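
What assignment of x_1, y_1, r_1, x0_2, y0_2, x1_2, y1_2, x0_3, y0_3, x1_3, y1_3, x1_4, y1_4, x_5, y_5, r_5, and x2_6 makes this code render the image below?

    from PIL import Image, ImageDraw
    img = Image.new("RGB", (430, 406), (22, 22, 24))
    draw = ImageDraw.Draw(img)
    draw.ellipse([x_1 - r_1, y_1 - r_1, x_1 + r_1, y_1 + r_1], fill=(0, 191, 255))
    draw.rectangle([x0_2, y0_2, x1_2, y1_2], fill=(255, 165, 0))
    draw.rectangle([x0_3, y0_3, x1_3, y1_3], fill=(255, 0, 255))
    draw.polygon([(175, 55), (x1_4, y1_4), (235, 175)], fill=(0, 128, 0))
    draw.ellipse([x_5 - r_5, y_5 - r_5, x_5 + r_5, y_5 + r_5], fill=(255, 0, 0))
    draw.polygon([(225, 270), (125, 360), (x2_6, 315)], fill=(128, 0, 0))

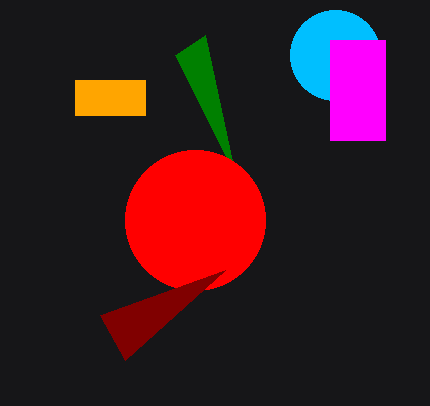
x_1 = 335
y_1 = 55
r_1 = 45
x0_2 = 75
y0_2 = 80
x1_2 = 145
y1_2 = 115
x0_3 = 330
y0_3 = 40
x1_3 = 385
y1_3 = 140
x1_4 = 205
y1_4 = 35
x_5 = 195
y_5 = 220
r_5 = 70
x2_6 = 100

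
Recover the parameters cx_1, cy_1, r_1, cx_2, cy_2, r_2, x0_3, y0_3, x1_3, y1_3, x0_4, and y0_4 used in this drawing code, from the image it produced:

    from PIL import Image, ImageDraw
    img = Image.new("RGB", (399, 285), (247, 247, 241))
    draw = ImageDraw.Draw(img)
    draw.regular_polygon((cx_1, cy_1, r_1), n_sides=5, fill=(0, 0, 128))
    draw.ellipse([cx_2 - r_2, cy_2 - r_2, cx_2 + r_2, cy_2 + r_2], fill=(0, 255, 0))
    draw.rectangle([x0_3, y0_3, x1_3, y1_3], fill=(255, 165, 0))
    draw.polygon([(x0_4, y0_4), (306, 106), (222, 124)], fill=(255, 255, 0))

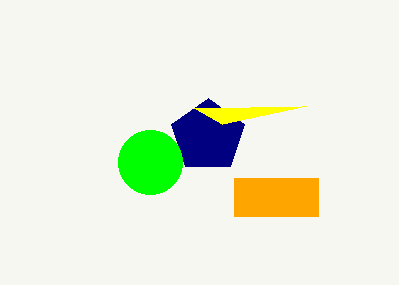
cx_1 = 208; cy_1 = 136; r_1 = 38; cx_2 = 150; cy_2 = 162; r_2 = 32; x0_3 = 234; y0_3 = 178; x1_3 = 318; y1_3 = 216; x0_4 = 194; y0_4 = 108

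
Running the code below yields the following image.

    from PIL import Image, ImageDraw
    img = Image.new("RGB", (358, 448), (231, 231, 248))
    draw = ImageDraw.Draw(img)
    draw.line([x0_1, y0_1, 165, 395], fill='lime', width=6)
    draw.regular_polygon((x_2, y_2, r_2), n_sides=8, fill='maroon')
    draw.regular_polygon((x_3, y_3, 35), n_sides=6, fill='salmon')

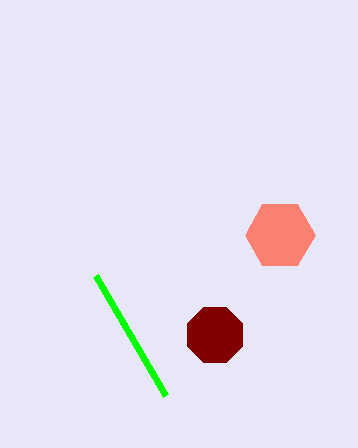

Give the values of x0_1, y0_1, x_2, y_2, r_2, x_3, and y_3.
x0_1 = 95
y0_1 = 275
x_2 = 215
y_2 = 335
r_2 = 30
x_3 = 280
y_3 = 235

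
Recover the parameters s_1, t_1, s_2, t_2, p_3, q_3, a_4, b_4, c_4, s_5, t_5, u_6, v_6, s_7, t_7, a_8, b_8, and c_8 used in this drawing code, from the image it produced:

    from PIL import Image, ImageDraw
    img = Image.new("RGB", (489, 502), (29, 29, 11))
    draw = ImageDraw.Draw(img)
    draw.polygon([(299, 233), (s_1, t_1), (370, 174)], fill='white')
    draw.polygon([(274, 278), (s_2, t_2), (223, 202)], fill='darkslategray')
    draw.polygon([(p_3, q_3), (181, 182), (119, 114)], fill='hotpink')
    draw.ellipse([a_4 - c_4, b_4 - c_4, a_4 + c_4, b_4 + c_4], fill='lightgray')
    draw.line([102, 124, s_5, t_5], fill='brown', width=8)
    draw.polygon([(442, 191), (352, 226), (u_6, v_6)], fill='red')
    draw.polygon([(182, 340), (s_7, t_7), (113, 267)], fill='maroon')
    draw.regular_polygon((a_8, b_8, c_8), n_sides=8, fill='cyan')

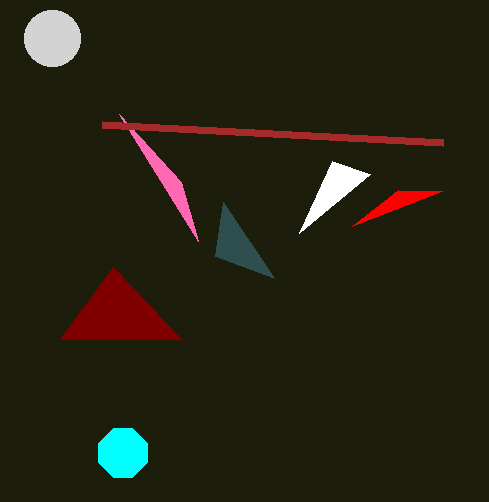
s_1 = 332, t_1 = 161, s_2 = 215, t_2 = 256, p_3 = 198, q_3 = 241, a_4 = 52, b_4 = 38, c_4 = 28, s_5 = 443, t_5 = 142, u_6 = 398, v_6 = 190, s_7 = 60, t_7 = 339, a_8 = 123, b_8 = 453, c_8 = 26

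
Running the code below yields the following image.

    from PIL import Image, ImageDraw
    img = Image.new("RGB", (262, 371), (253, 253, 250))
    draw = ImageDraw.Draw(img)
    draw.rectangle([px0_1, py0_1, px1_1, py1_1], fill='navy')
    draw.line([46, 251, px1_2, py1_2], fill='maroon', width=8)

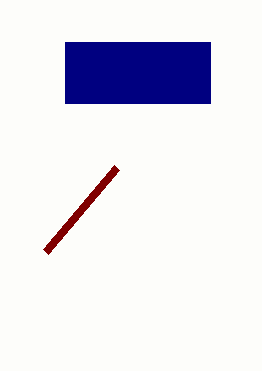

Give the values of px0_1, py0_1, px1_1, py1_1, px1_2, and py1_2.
px0_1 = 65, py0_1 = 42, px1_1 = 210, py1_1 = 103, px1_2 = 117, py1_2 = 167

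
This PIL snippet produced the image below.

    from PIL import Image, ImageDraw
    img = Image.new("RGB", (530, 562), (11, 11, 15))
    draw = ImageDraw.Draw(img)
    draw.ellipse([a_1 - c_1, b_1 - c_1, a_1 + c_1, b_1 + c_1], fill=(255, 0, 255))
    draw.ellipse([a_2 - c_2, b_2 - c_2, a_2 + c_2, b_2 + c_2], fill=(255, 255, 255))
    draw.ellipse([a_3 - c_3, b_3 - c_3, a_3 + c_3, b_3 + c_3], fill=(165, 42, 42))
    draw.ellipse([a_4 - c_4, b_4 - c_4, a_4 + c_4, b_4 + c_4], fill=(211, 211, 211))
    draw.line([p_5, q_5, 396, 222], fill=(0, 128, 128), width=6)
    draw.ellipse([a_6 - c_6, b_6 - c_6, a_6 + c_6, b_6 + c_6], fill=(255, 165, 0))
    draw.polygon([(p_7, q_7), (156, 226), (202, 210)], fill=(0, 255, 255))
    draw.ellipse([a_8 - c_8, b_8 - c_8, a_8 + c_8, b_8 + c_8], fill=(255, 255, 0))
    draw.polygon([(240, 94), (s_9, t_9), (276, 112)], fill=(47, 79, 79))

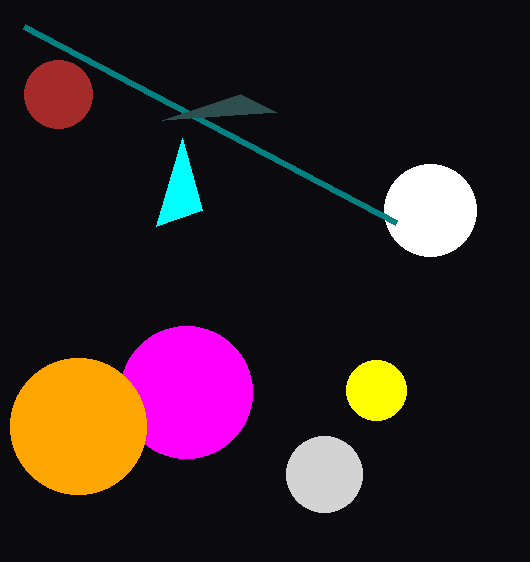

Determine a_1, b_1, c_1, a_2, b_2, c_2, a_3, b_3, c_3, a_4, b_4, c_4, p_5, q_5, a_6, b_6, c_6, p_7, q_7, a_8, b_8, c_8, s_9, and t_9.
a_1 = 186; b_1 = 392; c_1 = 66; a_2 = 430; b_2 = 210; c_2 = 46; a_3 = 58; b_3 = 94; c_3 = 34; a_4 = 324; b_4 = 474; c_4 = 38; p_5 = 24; q_5 = 26; a_6 = 78; b_6 = 426; c_6 = 68; p_7 = 182; q_7 = 138; a_8 = 376; b_8 = 390; c_8 = 30; s_9 = 162; t_9 = 120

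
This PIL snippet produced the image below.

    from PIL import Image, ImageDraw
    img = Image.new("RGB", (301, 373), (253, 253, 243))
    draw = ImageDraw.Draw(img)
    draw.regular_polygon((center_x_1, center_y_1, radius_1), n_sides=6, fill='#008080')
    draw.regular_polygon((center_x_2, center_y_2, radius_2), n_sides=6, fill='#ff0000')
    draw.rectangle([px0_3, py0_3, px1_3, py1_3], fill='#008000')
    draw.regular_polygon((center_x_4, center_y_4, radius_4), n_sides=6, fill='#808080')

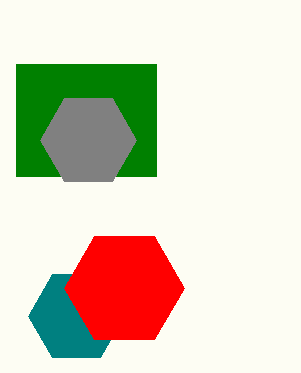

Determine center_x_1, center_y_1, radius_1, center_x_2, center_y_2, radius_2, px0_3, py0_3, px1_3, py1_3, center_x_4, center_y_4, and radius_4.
center_x_1 = 76
center_y_1 = 316
radius_1 = 48
center_x_2 = 124
center_y_2 = 288
radius_2 = 60
px0_3 = 16
py0_3 = 64
px1_3 = 156
py1_3 = 176
center_x_4 = 88
center_y_4 = 140
radius_4 = 48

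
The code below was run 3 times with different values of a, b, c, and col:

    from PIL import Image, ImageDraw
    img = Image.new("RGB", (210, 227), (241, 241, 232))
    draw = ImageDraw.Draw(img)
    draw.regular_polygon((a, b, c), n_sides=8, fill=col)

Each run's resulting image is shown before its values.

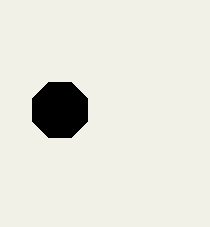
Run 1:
a = 60, b = 110, c = 30, col = 'black'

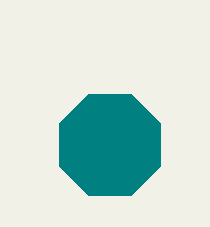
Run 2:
a = 110, b = 145, c = 55, col = 'teal'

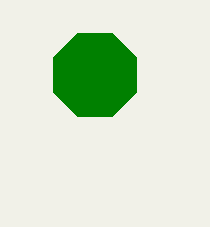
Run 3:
a = 95, b = 75, c = 45, col = 'green'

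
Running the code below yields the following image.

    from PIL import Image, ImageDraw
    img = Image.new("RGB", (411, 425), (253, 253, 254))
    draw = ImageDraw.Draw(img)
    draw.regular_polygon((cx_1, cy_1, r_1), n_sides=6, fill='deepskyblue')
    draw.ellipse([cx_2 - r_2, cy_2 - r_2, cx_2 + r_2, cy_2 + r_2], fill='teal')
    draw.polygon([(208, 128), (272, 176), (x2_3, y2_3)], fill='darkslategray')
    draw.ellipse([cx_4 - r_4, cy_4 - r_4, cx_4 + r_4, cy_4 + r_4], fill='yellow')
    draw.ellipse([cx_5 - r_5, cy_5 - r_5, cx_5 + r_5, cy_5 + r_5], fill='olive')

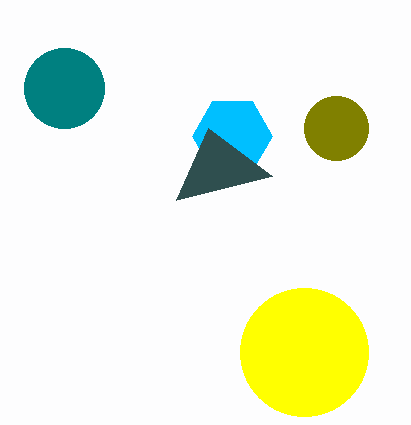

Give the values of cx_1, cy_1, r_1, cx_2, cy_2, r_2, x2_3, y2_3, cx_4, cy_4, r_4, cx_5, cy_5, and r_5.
cx_1 = 232, cy_1 = 136, r_1 = 40, cx_2 = 64, cy_2 = 88, r_2 = 40, x2_3 = 176, y2_3 = 200, cx_4 = 304, cy_4 = 352, r_4 = 64, cx_5 = 336, cy_5 = 128, r_5 = 32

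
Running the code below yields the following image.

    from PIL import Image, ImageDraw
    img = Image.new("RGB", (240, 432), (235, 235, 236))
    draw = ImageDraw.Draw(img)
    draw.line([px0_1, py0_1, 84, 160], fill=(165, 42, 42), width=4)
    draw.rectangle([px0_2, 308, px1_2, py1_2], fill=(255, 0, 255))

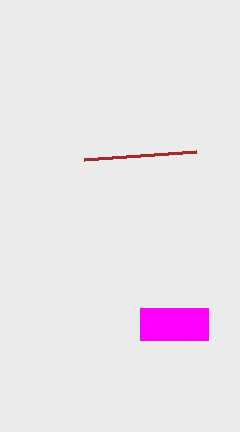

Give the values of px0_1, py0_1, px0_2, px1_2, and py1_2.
px0_1 = 196; py0_1 = 152; px0_2 = 140; px1_2 = 208; py1_2 = 340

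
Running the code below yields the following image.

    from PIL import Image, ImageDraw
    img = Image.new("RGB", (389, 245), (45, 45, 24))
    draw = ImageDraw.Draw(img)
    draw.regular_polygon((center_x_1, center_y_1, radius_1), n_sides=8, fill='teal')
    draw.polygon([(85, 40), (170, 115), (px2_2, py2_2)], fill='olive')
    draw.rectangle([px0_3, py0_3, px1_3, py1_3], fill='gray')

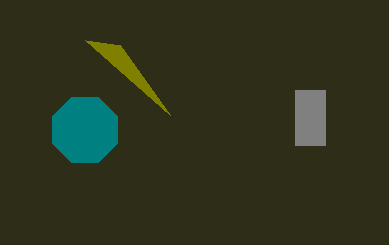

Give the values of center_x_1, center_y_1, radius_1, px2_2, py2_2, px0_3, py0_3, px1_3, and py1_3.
center_x_1 = 85
center_y_1 = 130
radius_1 = 35
px2_2 = 120
py2_2 = 45
px0_3 = 295
py0_3 = 90
px1_3 = 325
py1_3 = 145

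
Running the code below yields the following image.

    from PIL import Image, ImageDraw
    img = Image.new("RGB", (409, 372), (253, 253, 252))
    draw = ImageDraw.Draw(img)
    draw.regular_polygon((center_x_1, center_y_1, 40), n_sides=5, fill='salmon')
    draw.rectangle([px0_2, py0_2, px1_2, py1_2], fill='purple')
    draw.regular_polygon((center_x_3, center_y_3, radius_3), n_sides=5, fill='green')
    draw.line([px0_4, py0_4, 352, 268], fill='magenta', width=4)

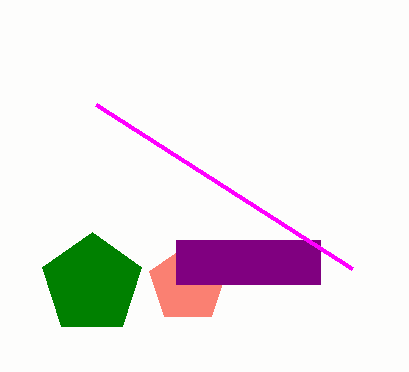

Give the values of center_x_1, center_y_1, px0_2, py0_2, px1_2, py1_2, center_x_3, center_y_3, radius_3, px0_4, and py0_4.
center_x_1 = 188
center_y_1 = 284
px0_2 = 176
py0_2 = 240
px1_2 = 320
py1_2 = 284
center_x_3 = 92
center_y_3 = 284
radius_3 = 52
px0_4 = 96
py0_4 = 104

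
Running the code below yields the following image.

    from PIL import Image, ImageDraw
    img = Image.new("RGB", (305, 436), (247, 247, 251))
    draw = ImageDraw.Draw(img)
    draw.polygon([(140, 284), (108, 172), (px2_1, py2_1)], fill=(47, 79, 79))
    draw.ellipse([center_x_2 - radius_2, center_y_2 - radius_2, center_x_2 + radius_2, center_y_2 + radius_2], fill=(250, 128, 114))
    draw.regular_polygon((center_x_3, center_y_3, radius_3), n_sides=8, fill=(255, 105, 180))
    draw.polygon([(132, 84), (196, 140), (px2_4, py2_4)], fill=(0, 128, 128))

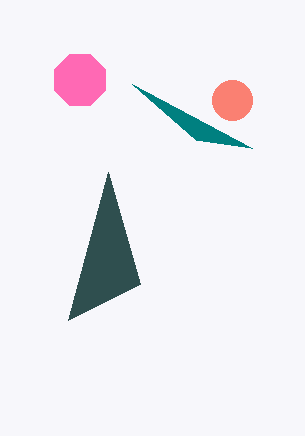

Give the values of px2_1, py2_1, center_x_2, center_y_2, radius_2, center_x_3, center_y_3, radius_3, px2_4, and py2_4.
px2_1 = 68
py2_1 = 320
center_x_2 = 232
center_y_2 = 100
radius_2 = 20
center_x_3 = 80
center_y_3 = 80
radius_3 = 28
px2_4 = 252
py2_4 = 148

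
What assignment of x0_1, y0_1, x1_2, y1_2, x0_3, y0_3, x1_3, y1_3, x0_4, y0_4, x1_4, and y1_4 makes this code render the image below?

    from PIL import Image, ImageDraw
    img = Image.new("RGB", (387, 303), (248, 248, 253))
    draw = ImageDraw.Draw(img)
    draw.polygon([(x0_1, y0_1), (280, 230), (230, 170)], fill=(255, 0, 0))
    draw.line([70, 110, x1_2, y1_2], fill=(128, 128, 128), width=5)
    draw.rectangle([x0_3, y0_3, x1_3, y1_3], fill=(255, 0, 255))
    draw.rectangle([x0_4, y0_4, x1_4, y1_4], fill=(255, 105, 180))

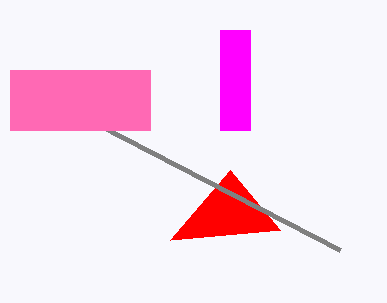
x0_1 = 170
y0_1 = 240
x1_2 = 340
y1_2 = 250
x0_3 = 220
y0_3 = 30
x1_3 = 250
y1_3 = 130
x0_4 = 10
y0_4 = 70
x1_4 = 150
y1_4 = 130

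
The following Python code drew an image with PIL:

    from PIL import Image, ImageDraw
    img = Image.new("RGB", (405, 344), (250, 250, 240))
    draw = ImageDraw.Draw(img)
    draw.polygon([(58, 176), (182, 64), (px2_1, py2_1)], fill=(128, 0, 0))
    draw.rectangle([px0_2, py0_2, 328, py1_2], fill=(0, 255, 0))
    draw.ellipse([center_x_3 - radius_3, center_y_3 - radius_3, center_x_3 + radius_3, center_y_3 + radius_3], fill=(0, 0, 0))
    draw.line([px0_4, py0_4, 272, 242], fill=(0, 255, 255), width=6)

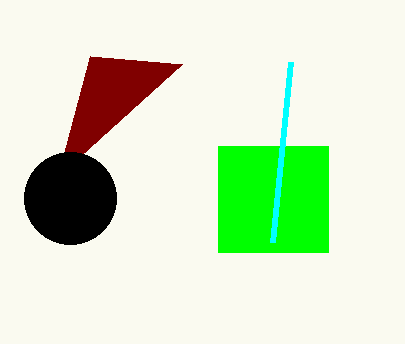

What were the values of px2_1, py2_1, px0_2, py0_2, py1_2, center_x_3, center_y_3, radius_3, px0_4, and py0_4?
px2_1 = 90, py2_1 = 56, px0_2 = 218, py0_2 = 146, py1_2 = 252, center_x_3 = 70, center_y_3 = 198, radius_3 = 46, px0_4 = 290, py0_4 = 62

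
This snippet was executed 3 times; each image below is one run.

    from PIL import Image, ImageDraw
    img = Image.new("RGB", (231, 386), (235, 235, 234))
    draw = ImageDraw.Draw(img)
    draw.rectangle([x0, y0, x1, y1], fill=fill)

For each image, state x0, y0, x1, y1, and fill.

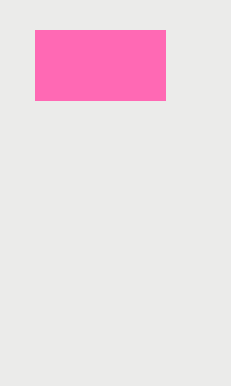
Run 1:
x0 = 35
y0 = 30
x1 = 165
y1 = 100
fill = 'hotpink'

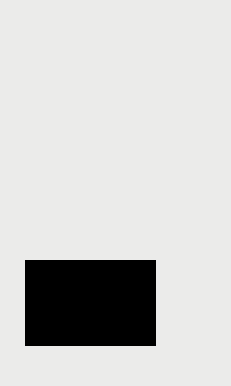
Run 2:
x0 = 25; y0 = 260; x1 = 155; y1 = 345; fill = 'black'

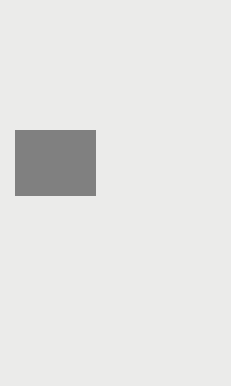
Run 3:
x0 = 15, y0 = 130, x1 = 95, y1 = 195, fill = 'gray'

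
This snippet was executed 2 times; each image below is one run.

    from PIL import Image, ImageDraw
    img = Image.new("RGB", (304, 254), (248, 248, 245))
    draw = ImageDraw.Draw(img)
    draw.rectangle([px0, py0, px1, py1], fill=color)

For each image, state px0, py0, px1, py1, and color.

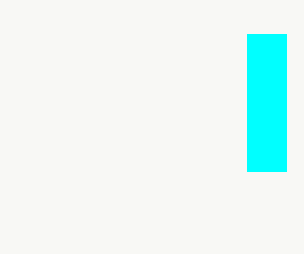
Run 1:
px0 = 247
py0 = 34
px1 = 286
py1 = 171
color = 'cyan'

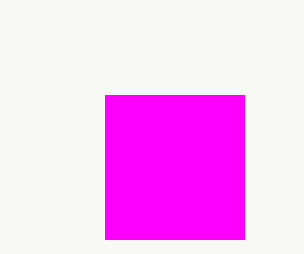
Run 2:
px0 = 105; py0 = 95; px1 = 244; py1 = 239; color = 'magenta'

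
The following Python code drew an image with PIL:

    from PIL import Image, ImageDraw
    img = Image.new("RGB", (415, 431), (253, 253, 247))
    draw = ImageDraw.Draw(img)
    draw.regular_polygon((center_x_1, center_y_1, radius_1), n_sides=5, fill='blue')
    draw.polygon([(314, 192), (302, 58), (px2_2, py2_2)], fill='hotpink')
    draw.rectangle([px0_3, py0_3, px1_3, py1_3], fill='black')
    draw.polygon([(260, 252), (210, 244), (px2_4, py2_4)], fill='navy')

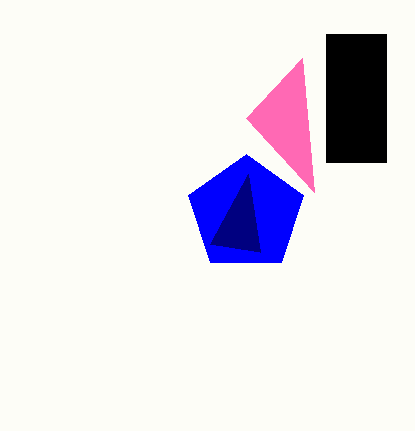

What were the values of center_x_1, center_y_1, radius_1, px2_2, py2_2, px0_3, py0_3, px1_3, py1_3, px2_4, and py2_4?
center_x_1 = 246; center_y_1 = 214; radius_1 = 60; px2_2 = 246; py2_2 = 118; px0_3 = 326; py0_3 = 34; px1_3 = 386; py1_3 = 162; px2_4 = 248; py2_4 = 174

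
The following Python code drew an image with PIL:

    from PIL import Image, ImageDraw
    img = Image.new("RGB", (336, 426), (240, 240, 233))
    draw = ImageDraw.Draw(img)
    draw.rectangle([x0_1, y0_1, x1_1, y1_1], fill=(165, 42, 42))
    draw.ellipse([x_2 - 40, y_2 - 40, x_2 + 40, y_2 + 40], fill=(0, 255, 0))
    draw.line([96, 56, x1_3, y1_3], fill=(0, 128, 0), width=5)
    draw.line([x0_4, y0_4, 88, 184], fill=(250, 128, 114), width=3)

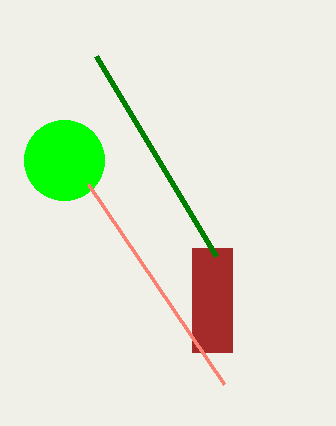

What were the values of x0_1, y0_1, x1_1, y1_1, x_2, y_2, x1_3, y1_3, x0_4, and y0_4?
x0_1 = 192; y0_1 = 248; x1_1 = 232; y1_1 = 352; x_2 = 64; y_2 = 160; x1_3 = 216; y1_3 = 256; x0_4 = 224; y0_4 = 384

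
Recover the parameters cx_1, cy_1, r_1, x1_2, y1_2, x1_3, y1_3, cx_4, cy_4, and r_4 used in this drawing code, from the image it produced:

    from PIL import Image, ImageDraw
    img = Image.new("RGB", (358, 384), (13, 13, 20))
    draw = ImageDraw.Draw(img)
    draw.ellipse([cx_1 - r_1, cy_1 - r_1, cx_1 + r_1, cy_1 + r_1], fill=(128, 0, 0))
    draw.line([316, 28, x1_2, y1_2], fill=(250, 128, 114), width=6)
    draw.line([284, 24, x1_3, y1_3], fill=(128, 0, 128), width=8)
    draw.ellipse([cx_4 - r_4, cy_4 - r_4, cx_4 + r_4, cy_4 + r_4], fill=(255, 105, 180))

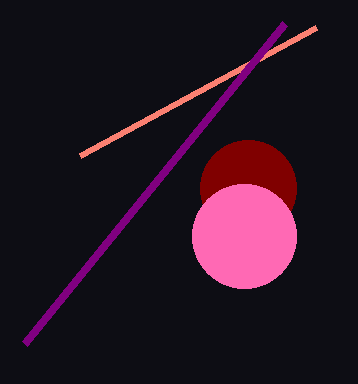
cx_1 = 248
cy_1 = 188
r_1 = 48
x1_2 = 80
y1_2 = 156
x1_3 = 24
y1_3 = 344
cx_4 = 244
cy_4 = 236
r_4 = 52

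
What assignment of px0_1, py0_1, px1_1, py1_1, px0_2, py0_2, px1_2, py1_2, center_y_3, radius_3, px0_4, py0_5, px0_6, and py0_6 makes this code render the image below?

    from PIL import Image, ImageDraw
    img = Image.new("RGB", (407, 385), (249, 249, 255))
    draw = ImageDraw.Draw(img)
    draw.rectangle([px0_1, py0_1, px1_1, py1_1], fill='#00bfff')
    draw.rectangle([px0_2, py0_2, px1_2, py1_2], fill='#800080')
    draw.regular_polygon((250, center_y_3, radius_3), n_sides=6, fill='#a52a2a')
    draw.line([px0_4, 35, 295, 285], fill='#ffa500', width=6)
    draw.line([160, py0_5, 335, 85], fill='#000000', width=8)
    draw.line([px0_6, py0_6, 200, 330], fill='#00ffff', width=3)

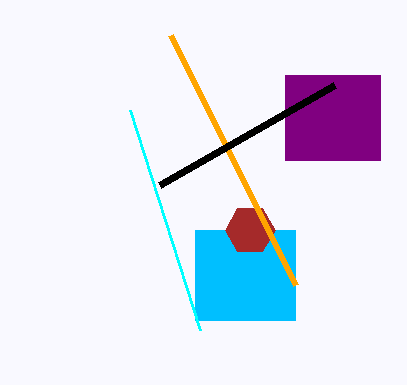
px0_1 = 195
py0_1 = 230
px1_1 = 295
py1_1 = 320
px0_2 = 285
py0_2 = 75
px1_2 = 380
py1_2 = 160
center_y_3 = 230
radius_3 = 25
px0_4 = 170
py0_5 = 185
px0_6 = 130
py0_6 = 110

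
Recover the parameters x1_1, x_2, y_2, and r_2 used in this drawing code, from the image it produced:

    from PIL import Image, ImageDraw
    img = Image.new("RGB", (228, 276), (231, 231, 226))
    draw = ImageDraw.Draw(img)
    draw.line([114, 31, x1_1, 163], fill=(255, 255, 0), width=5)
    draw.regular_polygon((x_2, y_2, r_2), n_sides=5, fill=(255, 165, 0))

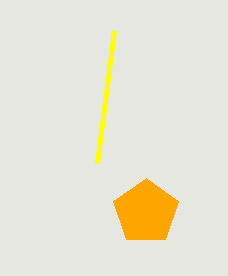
x1_1 = 97, x_2 = 146, y_2 = 212, r_2 = 34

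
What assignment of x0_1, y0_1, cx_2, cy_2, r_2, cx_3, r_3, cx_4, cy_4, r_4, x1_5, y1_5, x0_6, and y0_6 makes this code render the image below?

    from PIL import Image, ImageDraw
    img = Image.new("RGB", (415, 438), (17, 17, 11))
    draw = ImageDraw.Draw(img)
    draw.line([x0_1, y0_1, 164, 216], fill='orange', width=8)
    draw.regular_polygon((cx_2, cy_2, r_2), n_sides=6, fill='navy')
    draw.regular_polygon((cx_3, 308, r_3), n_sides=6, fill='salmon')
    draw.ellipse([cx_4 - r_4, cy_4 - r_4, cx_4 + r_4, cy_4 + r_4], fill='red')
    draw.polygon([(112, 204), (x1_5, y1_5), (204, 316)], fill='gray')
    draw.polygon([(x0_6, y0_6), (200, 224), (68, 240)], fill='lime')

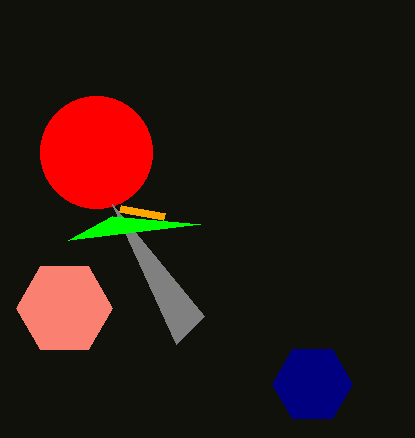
x0_1 = 120, y0_1 = 208, cx_2 = 312, cy_2 = 384, r_2 = 40, cx_3 = 64, r_3 = 48, cx_4 = 96, cy_4 = 152, r_4 = 56, x1_5 = 176, y1_5 = 344, x0_6 = 112, y0_6 = 216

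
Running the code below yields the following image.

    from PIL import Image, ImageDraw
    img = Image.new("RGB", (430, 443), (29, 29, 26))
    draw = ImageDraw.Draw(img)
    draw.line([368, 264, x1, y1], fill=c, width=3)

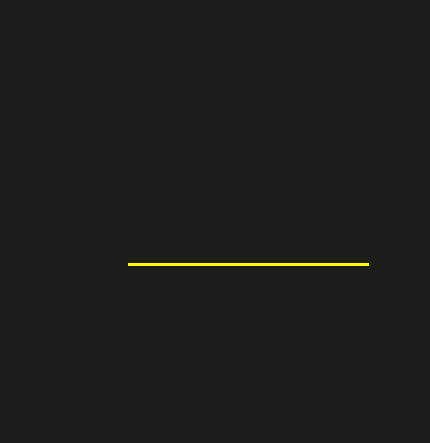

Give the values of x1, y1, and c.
x1 = 128, y1 = 264, c = 'yellow'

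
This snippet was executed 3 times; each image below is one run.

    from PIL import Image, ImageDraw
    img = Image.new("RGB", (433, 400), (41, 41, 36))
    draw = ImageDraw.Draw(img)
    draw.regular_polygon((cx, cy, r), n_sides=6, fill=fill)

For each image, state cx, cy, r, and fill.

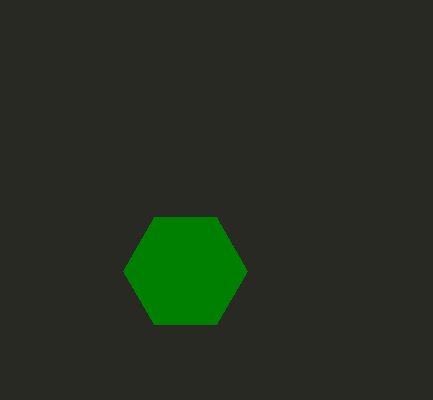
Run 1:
cx = 185; cy = 271; r = 62; fill = 'green'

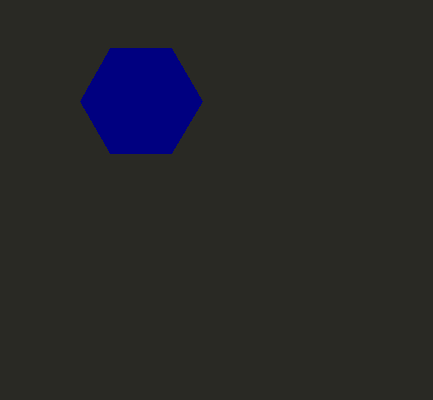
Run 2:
cx = 141, cy = 101, r = 61, fill = 'navy'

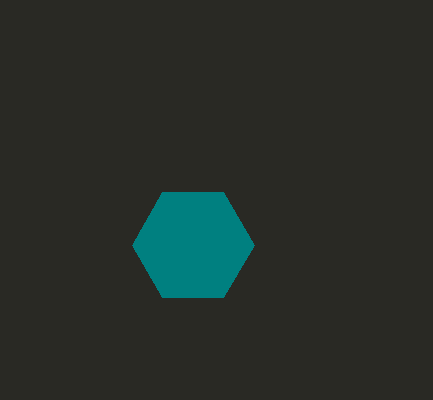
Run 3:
cx = 193; cy = 245; r = 61; fill = 'teal'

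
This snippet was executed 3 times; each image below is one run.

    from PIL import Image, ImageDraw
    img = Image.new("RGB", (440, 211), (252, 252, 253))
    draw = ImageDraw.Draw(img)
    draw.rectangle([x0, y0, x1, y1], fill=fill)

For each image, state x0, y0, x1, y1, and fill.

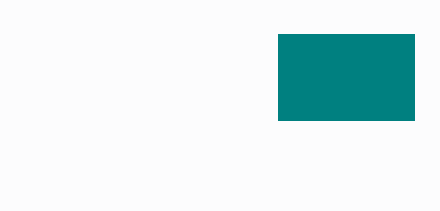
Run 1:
x0 = 278, y0 = 34, x1 = 414, y1 = 120, fill = 'teal'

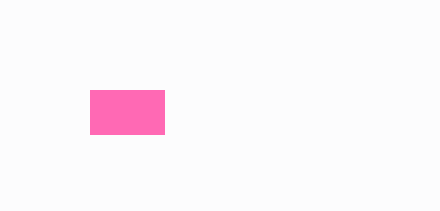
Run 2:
x0 = 90, y0 = 90, x1 = 164, y1 = 134, fill = 'hotpink'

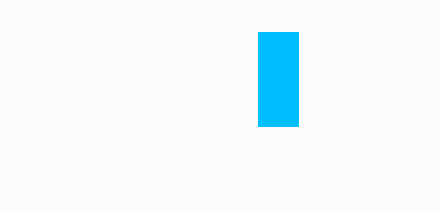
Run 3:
x0 = 258
y0 = 32
x1 = 298
y1 = 126
fill = 'deepskyblue'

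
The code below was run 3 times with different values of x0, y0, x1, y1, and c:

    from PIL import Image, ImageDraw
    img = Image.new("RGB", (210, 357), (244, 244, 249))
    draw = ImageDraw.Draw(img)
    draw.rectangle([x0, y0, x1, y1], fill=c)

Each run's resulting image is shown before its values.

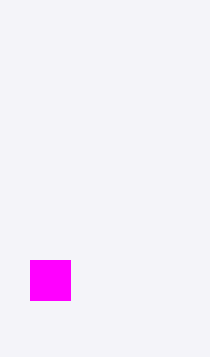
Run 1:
x0 = 30
y0 = 260
x1 = 70
y1 = 300
c = 'magenta'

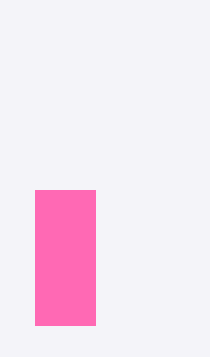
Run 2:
x0 = 35
y0 = 190
x1 = 95
y1 = 325
c = 'hotpink'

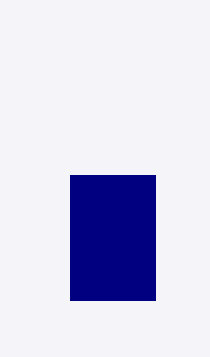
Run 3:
x0 = 70; y0 = 175; x1 = 155; y1 = 300; c = 'navy'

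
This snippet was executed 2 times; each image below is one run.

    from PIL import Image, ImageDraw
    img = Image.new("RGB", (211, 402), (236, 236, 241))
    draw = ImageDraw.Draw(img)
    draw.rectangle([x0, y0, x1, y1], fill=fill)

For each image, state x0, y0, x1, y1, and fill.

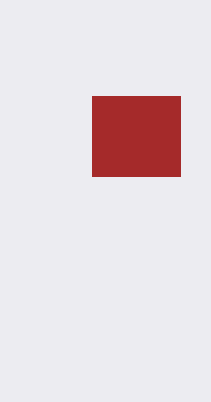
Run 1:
x0 = 92; y0 = 96; x1 = 180; y1 = 176; fill = 'brown'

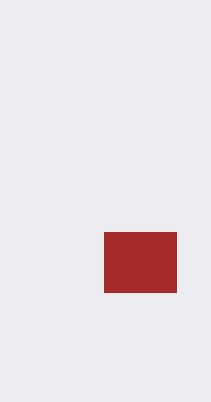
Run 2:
x0 = 104; y0 = 232; x1 = 176; y1 = 292; fill = 'brown'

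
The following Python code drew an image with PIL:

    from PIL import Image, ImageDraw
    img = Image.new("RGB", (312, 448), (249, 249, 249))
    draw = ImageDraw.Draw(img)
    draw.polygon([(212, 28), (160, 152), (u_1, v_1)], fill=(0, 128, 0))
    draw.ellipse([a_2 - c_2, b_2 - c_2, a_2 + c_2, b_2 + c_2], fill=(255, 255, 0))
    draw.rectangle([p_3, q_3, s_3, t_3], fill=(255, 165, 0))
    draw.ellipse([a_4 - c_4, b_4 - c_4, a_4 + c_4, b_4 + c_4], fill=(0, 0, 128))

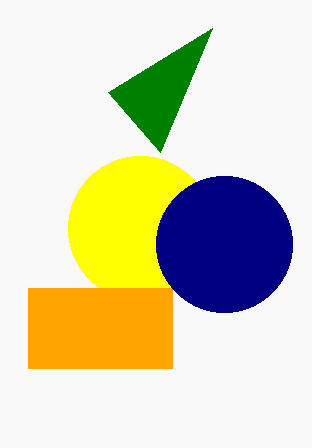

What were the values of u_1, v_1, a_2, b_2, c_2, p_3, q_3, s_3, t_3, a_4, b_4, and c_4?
u_1 = 108
v_1 = 92
a_2 = 140
b_2 = 228
c_2 = 72
p_3 = 28
q_3 = 288
s_3 = 172
t_3 = 368
a_4 = 224
b_4 = 244
c_4 = 68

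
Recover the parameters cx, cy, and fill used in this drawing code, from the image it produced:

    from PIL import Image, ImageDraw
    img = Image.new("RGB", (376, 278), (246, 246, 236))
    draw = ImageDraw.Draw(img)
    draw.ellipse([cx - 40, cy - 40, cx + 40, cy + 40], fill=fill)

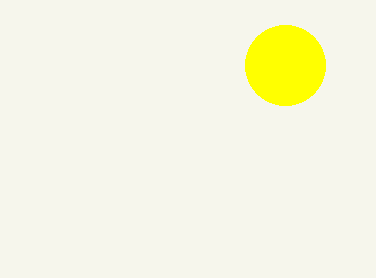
cx = 285, cy = 65, fill = 'yellow'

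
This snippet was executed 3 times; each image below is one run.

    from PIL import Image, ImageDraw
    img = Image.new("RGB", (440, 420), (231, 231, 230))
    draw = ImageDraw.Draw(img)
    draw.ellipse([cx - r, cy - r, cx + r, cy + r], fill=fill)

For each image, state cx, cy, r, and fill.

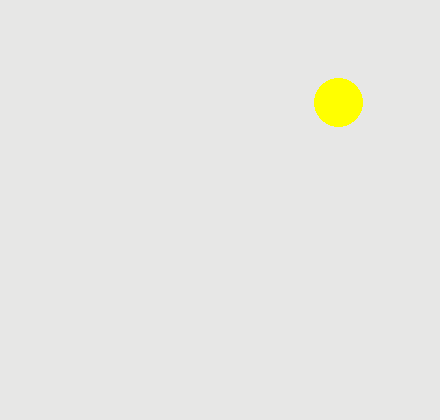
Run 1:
cx = 338, cy = 102, r = 24, fill = 'yellow'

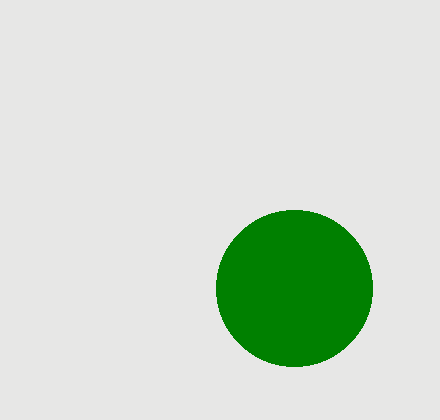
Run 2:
cx = 294; cy = 288; r = 78; fill = 'green'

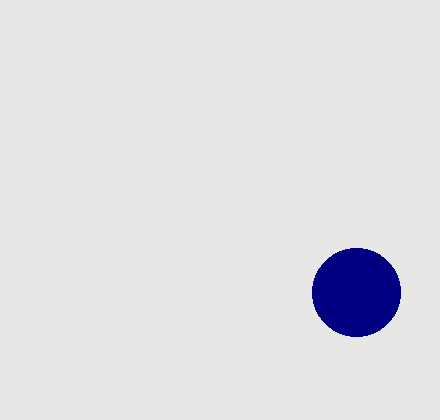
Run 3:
cx = 356, cy = 292, r = 44, fill = 'navy'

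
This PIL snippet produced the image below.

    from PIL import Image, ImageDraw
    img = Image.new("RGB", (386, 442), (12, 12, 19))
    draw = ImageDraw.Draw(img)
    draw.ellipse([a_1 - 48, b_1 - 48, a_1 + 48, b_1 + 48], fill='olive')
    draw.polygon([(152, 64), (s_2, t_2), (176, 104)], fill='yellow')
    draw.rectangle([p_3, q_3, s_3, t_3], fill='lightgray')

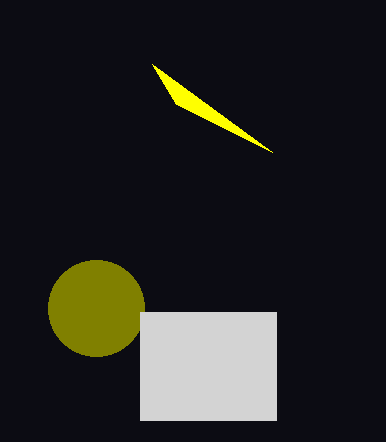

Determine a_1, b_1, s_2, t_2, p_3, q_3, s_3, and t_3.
a_1 = 96, b_1 = 308, s_2 = 272, t_2 = 152, p_3 = 140, q_3 = 312, s_3 = 276, t_3 = 420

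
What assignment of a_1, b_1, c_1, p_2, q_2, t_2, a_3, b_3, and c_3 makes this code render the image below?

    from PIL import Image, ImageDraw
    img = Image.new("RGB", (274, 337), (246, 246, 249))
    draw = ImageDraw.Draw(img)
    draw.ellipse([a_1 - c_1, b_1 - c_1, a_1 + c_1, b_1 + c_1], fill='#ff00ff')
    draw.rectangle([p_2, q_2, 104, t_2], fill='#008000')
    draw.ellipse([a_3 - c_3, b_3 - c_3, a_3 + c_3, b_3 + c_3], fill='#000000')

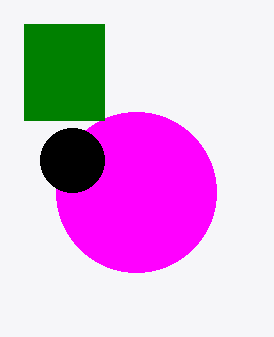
a_1 = 136; b_1 = 192; c_1 = 80; p_2 = 24; q_2 = 24; t_2 = 120; a_3 = 72; b_3 = 160; c_3 = 32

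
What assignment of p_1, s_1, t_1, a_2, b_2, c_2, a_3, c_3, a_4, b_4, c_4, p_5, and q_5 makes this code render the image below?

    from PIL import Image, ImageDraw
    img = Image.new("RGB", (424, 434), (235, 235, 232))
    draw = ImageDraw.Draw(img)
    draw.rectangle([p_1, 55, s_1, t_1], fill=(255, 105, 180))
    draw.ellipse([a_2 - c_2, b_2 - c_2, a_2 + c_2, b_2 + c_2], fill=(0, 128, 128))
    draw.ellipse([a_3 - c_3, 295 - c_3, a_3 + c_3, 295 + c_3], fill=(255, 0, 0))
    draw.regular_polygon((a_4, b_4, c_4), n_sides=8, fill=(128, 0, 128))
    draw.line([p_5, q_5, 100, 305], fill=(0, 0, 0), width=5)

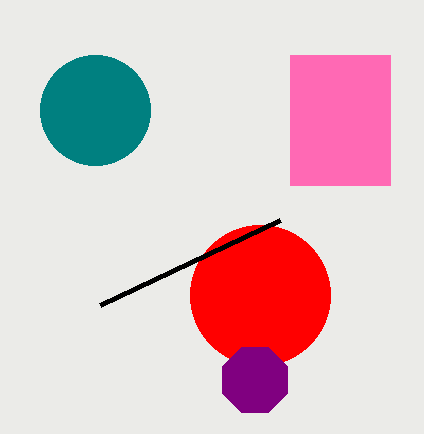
p_1 = 290
s_1 = 390
t_1 = 185
a_2 = 95
b_2 = 110
c_2 = 55
a_3 = 260
c_3 = 70
a_4 = 255
b_4 = 380
c_4 = 35
p_5 = 280
q_5 = 220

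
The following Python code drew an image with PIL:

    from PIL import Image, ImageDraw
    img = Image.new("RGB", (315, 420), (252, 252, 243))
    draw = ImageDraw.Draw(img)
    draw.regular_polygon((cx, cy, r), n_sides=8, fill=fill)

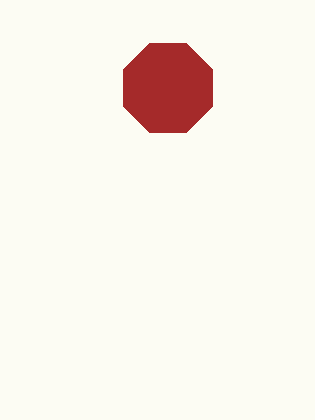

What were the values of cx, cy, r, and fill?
cx = 168; cy = 88; r = 48; fill = 'brown'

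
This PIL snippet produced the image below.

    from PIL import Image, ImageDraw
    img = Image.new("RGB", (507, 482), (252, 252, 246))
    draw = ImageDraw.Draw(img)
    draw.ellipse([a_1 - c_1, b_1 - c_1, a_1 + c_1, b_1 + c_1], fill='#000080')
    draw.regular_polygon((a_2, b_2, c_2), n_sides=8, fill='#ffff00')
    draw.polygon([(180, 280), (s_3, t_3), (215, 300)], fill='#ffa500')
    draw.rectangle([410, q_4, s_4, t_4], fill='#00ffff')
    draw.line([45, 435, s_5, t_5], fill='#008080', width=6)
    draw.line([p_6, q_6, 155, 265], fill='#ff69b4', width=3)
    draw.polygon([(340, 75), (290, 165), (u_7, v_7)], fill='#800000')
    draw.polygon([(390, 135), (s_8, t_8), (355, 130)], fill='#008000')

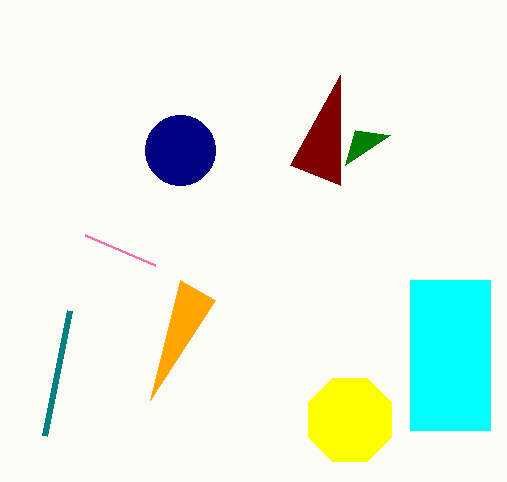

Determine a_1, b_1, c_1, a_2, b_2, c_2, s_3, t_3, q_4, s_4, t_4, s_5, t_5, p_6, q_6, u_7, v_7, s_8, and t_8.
a_1 = 180
b_1 = 150
c_1 = 35
a_2 = 350
b_2 = 420
c_2 = 45
s_3 = 150
t_3 = 400
q_4 = 280
s_4 = 490
t_4 = 430
s_5 = 70
t_5 = 310
p_6 = 85
q_6 = 235
u_7 = 340
v_7 = 185
s_8 = 345
t_8 = 165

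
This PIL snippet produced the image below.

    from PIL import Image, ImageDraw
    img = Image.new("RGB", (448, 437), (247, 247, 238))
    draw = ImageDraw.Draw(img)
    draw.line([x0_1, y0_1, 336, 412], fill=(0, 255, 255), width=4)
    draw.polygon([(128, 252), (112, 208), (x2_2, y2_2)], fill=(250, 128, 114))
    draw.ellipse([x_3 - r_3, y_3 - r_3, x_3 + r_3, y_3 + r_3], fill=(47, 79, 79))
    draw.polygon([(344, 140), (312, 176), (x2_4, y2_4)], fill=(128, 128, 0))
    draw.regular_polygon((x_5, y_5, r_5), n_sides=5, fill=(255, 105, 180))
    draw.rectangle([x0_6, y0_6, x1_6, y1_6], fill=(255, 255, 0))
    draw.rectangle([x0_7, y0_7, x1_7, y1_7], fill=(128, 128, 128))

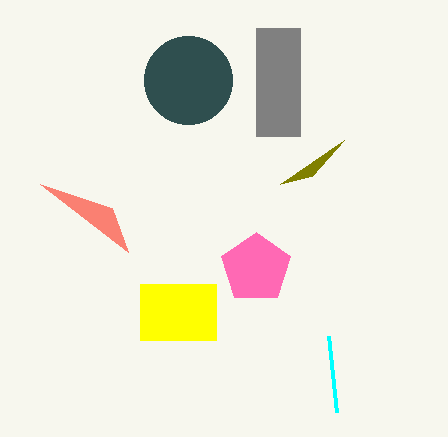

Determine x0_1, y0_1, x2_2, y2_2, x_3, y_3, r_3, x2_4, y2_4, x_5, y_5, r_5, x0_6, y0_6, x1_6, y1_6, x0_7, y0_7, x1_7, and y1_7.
x0_1 = 328
y0_1 = 336
x2_2 = 40
y2_2 = 184
x_3 = 188
y_3 = 80
r_3 = 44
x2_4 = 280
y2_4 = 184
x_5 = 256
y_5 = 268
r_5 = 36
x0_6 = 140
y0_6 = 284
x1_6 = 216
y1_6 = 340
x0_7 = 256
y0_7 = 28
x1_7 = 300
y1_7 = 136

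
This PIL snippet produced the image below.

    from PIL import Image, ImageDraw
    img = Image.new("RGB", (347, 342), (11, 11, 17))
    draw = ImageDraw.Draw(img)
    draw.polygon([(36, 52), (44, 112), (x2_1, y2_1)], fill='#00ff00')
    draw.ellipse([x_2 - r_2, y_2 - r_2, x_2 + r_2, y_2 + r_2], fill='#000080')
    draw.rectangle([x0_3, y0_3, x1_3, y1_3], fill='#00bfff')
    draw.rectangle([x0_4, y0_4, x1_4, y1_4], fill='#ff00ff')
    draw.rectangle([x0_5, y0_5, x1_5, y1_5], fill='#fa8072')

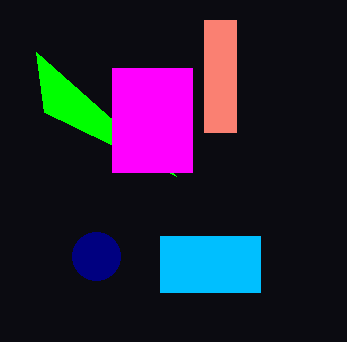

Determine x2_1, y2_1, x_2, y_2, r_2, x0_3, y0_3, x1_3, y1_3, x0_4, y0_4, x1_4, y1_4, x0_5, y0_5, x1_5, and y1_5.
x2_1 = 176, y2_1 = 176, x_2 = 96, y_2 = 256, r_2 = 24, x0_3 = 160, y0_3 = 236, x1_3 = 260, y1_3 = 292, x0_4 = 112, y0_4 = 68, x1_4 = 192, y1_4 = 172, x0_5 = 204, y0_5 = 20, x1_5 = 236, y1_5 = 132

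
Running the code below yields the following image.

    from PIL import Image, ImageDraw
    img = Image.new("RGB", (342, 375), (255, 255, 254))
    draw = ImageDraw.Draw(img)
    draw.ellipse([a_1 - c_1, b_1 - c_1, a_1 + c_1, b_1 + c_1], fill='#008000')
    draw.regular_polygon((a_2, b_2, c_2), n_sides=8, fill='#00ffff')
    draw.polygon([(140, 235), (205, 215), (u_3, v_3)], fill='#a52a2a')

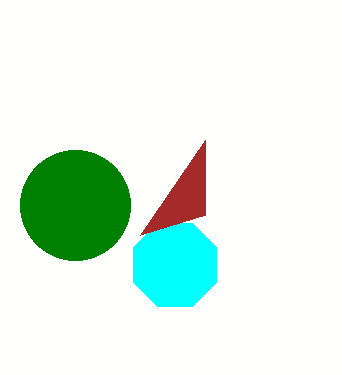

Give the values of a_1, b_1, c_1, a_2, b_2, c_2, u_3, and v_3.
a_1 = 75; b_1 = 205; c_1 = 55; a_2 = 175; b_2 = 265; c_2 = 45; u_3 = 205; v_3 = 140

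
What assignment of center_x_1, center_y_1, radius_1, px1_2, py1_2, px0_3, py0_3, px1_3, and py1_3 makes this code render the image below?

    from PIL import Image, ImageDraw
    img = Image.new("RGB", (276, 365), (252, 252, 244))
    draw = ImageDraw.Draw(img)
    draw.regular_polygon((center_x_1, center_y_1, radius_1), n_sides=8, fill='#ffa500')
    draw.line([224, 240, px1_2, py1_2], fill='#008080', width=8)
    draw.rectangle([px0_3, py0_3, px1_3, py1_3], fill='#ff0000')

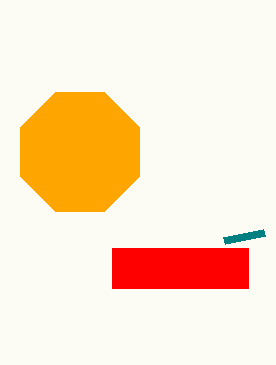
center_x_1 = 80
center_y_1 = 152
radius_1 = 64
px1_2 = 264
py1_2 = 232
px0_3 = 112
py0_3 = 248
px1_3 = 248
py1_3 = 288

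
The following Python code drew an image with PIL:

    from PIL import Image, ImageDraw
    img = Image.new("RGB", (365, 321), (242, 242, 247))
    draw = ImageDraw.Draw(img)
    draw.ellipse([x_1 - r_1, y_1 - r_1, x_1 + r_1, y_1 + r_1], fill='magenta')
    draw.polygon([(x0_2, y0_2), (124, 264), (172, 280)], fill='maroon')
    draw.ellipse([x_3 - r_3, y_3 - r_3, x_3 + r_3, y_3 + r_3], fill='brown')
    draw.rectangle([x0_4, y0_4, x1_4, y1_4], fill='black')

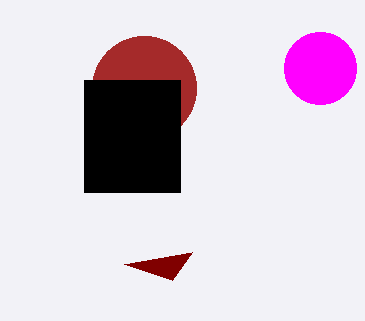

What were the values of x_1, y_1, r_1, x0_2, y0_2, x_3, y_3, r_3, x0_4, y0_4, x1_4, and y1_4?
x_1 = 320
y_1 = 68
r_1 = 36
x0_2 = 192
y0_2 = 252
x_3 = 144
y_3 = 88
r_3 = 52
x0_4 = 84
y0_4 = 80
x1_4 = 180
y1_4 = 192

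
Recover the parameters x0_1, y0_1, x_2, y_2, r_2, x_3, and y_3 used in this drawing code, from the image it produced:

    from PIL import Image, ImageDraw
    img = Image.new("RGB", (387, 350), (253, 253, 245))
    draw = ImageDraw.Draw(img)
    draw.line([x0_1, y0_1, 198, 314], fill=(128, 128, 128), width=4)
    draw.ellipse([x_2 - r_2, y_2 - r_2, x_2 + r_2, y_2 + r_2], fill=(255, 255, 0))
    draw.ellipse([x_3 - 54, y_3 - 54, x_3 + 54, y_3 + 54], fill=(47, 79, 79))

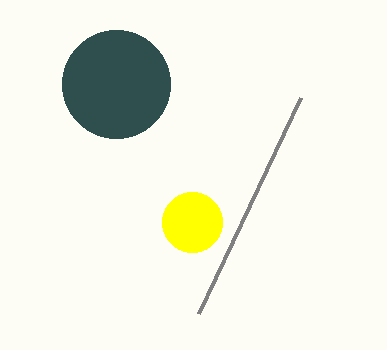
x0_1 = 300, y0_1 = 98, x_2 = 192, y_2 = 222, r_2 = 30, x_3 = 116, y_3 = 84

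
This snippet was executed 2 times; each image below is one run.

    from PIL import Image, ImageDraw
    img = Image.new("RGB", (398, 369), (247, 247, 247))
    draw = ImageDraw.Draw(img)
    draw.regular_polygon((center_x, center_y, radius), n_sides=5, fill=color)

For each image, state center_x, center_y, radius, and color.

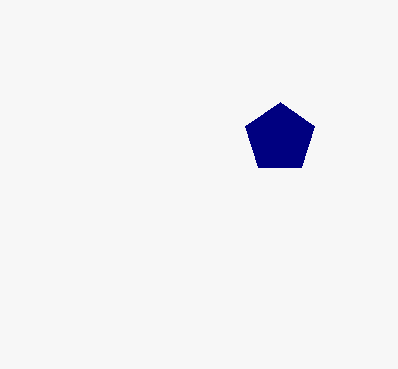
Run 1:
center_x = 280; center_y = 138; radius = 36; color = 'navy'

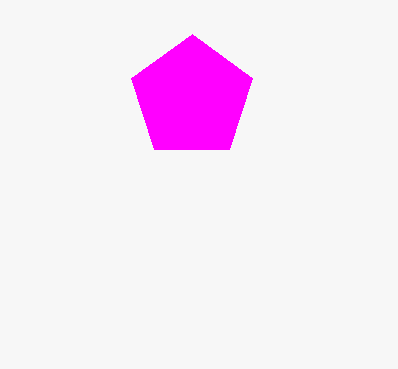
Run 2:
center_x = 192, center_y = 98, radius = 64, color = 'magenta'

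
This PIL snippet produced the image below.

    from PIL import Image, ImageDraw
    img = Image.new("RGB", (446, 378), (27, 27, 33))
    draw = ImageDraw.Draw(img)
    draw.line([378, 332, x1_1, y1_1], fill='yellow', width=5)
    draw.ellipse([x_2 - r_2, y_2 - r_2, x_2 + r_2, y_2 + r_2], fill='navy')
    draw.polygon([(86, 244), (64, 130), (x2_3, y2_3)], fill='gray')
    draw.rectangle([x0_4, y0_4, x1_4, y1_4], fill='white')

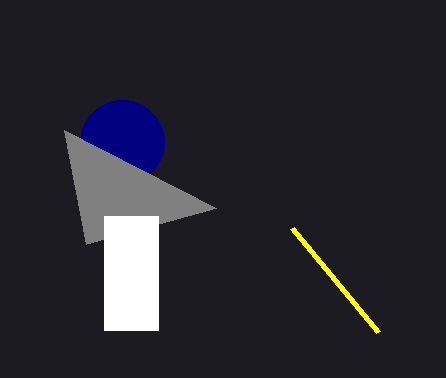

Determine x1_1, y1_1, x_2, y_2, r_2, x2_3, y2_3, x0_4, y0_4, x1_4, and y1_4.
x1_1 = 292, y1_1 = 228, x_2 = 122, y_2 = 142, r_2 = 42, x2_3 = 216, y2_3 = 208, x0_4 = 104, y0_4 = 216, x1_4 = 158, y1_4 = 330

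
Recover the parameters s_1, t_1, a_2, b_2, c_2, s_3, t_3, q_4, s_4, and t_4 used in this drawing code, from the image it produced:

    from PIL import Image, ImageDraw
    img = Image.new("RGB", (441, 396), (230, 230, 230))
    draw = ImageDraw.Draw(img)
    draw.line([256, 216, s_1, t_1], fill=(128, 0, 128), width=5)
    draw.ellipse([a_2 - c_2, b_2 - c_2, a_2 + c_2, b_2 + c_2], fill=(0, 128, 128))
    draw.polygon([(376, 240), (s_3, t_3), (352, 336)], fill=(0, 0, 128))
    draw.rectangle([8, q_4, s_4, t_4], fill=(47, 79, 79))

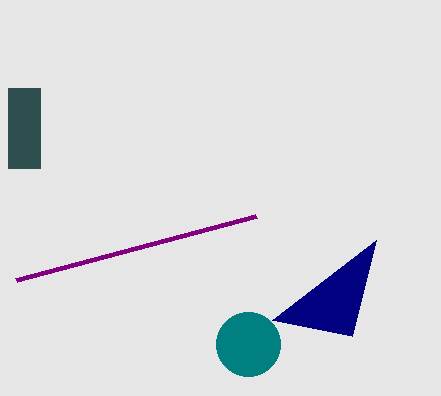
s_1 = 16; t_1 = 280; a_2 = 248; b_2 = 344; c_2 = 32; s_3 = 272; t_3 = 320; q_4 = 88; s_4 = 40; t_4 = 168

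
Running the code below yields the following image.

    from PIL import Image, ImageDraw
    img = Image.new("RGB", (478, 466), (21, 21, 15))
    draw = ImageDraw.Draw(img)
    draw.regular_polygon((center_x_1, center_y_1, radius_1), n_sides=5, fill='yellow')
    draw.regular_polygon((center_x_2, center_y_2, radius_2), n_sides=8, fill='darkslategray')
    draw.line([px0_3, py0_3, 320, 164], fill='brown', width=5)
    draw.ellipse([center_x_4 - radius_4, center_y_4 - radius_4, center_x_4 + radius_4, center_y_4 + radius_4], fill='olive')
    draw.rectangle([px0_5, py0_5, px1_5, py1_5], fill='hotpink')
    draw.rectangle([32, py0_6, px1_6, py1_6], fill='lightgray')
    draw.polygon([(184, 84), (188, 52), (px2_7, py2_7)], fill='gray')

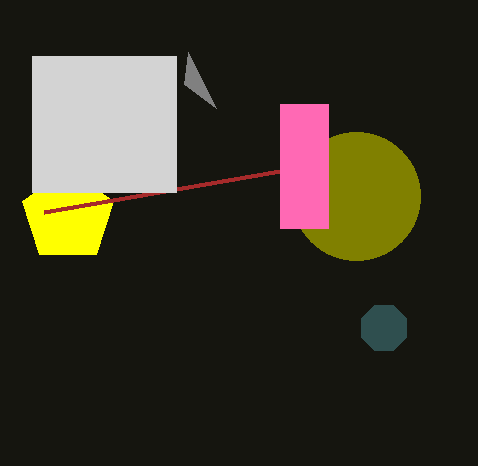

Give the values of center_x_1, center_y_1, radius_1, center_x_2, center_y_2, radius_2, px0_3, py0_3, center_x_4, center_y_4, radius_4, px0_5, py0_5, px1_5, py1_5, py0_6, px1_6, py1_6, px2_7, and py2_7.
center_x_1 = 68, center_y_1 = 216, radius_1 = 48, center_x_2 = 384, center_y_2 = 328, radius_2 = 24, px0_3 = 44, py0_3 = 212, center_x_4 = 356, center_y_4 = 196, radius_4 = 64, px0_5 = 280, py0_5 = 104, px1_5 = 328, py1_5 = 228, py0_6 = 56, px1_6 = 176, py1_6 = 192, px2_7 = 216, py2_7 = 108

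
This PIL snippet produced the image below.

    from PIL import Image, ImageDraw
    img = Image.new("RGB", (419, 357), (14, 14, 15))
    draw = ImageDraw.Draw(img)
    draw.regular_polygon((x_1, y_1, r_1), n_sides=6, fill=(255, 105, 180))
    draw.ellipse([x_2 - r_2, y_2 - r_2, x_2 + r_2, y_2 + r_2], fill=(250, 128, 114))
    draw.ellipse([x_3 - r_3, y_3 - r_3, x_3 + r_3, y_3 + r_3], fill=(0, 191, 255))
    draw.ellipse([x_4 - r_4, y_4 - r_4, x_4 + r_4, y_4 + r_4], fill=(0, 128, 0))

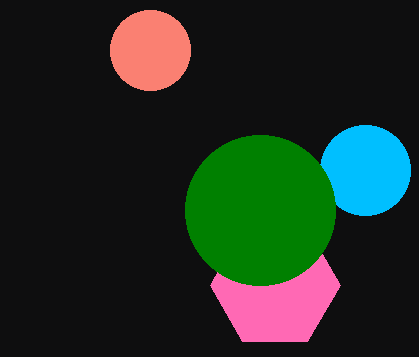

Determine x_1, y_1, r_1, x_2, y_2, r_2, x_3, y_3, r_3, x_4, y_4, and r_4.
x_1 = 275, y_1 = 285, r_1 = 65, x_2 = 150, y_2 = 50, r_2 = 40, x_3 = 365, y_3 = 170, r_3 = 45, x_4 = 260, y_4 = 210, r_4 = 75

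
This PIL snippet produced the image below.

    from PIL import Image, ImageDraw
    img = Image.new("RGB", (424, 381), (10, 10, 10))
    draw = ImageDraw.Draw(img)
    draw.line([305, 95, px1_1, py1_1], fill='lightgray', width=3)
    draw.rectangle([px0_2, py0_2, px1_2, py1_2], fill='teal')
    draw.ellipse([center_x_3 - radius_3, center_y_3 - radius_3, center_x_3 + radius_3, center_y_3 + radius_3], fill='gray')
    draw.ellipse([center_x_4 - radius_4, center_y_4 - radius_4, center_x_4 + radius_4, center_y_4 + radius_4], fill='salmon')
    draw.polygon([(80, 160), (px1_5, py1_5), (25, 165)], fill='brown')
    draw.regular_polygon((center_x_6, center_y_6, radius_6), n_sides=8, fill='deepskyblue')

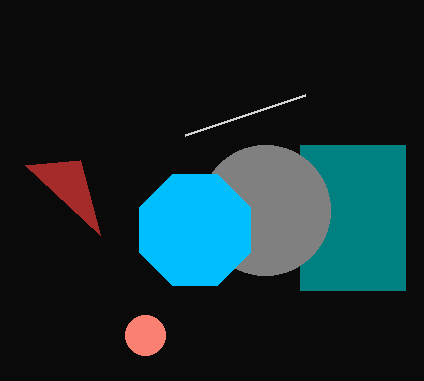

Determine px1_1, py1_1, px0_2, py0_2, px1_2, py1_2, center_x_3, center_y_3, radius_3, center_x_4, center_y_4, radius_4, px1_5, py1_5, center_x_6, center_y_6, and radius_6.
px1_1 = 185, py1_1 = 135, px0_2 = 300, py0_2 = 145, px1_2 = 405, py1_2 = 290, center_x_3 = 265, center_y_3 = 210, radius_3 = 65, center_x_4 = 145, center_y_4 = 335, radius_4 = 20, px1_5 = 100, py1_5 = 235, center_x_6 = 195, center_y_6 = 230, radius_6 = 60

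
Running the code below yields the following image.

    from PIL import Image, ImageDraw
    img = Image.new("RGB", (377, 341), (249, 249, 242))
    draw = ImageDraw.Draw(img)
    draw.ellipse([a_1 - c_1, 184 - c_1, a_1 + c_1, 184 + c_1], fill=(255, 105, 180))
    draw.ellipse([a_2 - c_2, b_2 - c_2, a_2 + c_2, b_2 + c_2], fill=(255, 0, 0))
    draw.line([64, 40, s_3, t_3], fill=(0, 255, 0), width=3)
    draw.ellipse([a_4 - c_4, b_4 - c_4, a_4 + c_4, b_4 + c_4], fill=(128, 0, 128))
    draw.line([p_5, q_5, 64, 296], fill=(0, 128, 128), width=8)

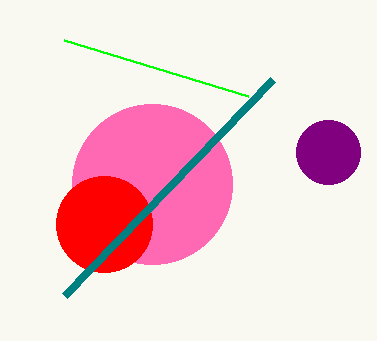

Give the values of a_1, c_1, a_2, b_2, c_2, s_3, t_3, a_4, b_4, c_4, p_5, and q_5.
a_1 = 152; c_1 = 80; a_2 = 104; b_2 = 224; c_2 = 48; s_3 = 248; t_3 = 96; a_4 = 328; b_4 = 152; c_4 = 32; p_5 = 272; q_5 = 80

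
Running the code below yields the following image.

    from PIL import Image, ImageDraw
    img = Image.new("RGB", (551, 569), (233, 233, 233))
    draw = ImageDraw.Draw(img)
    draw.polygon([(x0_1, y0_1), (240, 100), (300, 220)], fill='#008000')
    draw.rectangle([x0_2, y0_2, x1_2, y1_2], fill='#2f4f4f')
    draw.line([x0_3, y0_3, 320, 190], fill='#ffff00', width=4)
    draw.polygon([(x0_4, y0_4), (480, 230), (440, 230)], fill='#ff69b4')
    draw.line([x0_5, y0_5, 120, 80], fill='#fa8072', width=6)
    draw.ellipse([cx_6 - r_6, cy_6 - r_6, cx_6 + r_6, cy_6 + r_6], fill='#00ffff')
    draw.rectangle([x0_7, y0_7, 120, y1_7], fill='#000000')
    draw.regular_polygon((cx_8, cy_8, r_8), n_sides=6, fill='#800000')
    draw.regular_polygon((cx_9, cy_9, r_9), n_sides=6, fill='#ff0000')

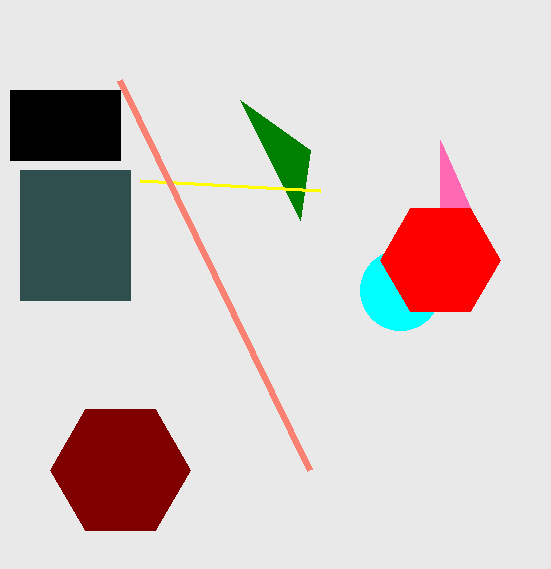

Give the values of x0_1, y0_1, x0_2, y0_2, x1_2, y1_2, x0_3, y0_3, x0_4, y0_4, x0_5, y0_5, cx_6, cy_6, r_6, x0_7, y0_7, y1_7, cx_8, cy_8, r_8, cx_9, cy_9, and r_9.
x0_1 = 310, y0_1 = 150, x0_2 = 20, y0_2 = 170, x1_2 = 130, y1_2 = 300, x0_3 = 140, y0_3 = 180, x0_4 = 440, y0_4 = 140, x0_5 = 310, y0_5 = 470, cx_6 = 400, cy_6 = 290, r_6 = 40, x0_7 = 10, y0_7 = 90, y1_7 = 160, cx_8 = 120, cy_8 = 470, r_8 = 70, cx_9 = 440, cy_9 = 260, r_9 = 60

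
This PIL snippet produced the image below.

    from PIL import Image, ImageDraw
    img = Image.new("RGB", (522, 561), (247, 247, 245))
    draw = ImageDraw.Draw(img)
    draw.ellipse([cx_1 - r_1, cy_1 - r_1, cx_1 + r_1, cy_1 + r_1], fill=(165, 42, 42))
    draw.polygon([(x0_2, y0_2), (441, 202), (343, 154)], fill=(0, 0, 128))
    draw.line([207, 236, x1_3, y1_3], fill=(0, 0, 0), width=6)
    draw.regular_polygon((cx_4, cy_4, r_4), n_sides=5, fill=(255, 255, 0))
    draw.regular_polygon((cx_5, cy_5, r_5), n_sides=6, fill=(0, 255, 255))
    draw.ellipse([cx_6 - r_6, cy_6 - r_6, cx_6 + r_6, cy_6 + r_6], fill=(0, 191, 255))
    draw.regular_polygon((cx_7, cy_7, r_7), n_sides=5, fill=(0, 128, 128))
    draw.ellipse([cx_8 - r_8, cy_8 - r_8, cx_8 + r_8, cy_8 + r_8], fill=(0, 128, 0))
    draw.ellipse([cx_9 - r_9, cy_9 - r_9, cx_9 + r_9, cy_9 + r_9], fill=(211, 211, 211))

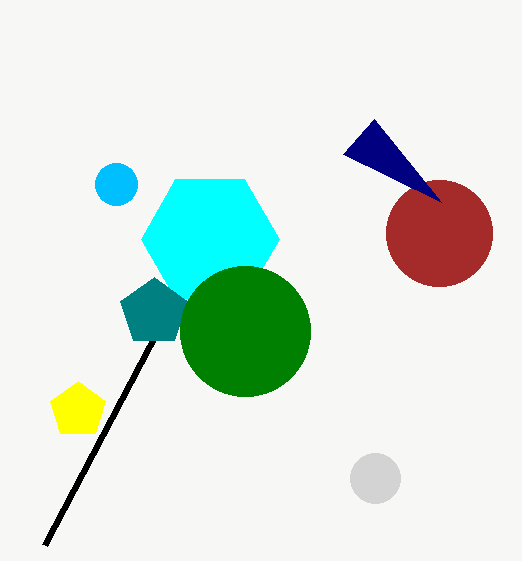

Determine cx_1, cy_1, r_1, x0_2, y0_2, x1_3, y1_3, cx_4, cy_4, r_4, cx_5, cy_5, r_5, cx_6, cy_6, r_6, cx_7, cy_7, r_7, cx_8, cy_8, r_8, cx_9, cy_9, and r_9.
cx_1 = 439, cy_1 = 233, r_1 = 53, x0_2 = 374, y0_2 = 119, x1_3 = 44, y1_3 = 545, cx_4 = 78, cy_4 = 410, r_4 = 29, cx_5 = 210, cy_5 = 239, r_5 = 69, cx_6 = 116, cy_6 = 184, r_6 = 21, cx_7 = 154, cy_7 = 312, r_7 = 35, cx_8 = 245, cy_8 = 331, r_8 = 65, cx_9 = 375, cy_9 = 478, r_9 = 25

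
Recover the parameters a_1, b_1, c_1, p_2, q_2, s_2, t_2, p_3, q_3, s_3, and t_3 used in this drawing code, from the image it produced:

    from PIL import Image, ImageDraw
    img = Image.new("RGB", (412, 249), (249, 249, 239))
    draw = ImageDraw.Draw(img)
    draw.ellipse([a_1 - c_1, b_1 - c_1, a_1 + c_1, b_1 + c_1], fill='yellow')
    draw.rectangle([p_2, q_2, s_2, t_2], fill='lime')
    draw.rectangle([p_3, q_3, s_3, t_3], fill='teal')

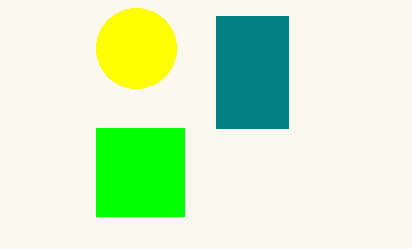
a_1 = 136, b_1 = 48, c_1 = 40, p_2 = 96, q_2 = 128, s_2 = 184, t_2 = 216, p_3 = 216, q_3 = 16, s_3 = 288, t_3 = 128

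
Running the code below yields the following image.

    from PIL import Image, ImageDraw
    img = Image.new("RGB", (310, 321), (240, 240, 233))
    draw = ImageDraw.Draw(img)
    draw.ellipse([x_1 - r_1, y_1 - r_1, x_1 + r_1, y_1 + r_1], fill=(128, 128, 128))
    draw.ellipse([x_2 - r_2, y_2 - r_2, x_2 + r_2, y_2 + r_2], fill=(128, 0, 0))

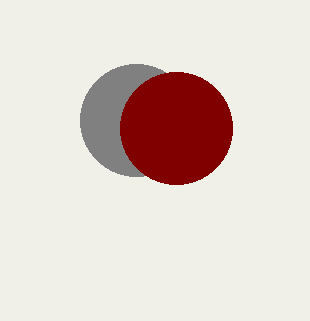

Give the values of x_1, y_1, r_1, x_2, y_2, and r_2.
x_1 = 136; y_1 = 120; r_1 = 56; x_2 = 176; y_2 = 128; r_2 = 56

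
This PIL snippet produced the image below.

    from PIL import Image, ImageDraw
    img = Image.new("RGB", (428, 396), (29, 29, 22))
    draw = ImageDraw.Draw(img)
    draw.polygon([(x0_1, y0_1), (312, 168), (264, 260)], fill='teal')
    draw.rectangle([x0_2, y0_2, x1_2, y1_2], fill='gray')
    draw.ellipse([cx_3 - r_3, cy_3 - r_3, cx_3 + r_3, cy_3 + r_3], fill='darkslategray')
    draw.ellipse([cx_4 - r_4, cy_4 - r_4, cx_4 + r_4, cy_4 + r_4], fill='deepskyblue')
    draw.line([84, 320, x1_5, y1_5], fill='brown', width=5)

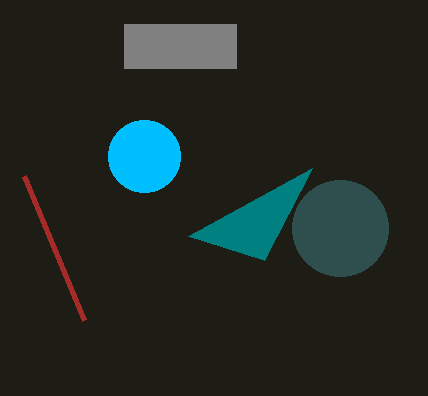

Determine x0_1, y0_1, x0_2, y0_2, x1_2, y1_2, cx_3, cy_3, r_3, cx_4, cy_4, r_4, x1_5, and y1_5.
x0_1 = 188, y0_1 = 236, x0_2 = 124, y0_2 = 24, x1_2 = 236, y1_2 = 68, cx_3 = 340, cy_3 = 228, r_3 = 48, cx_4 = 144, cy_4 = 156, r_4 = 36, x1_5 = 24, y1_5 = 176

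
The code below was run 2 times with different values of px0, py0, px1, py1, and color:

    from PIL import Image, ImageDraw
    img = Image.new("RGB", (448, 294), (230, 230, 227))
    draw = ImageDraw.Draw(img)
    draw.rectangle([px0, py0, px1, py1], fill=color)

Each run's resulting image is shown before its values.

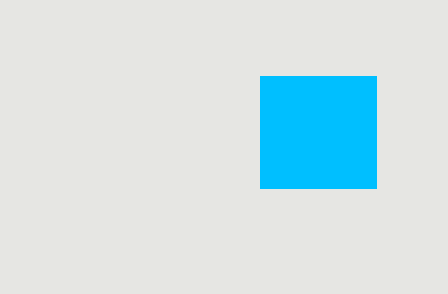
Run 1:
px0 = 260; py0 = 76; px1 = 376; py1 = 188; color = 'deepskyblue'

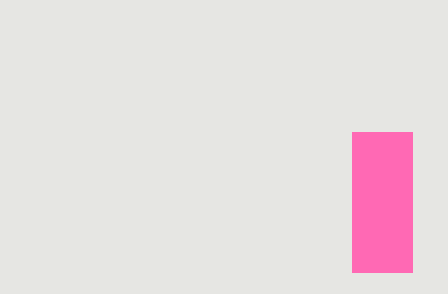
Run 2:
px0 = 352, py0 = 132, px1 = 412, py1 = 272, color = 'hotpink'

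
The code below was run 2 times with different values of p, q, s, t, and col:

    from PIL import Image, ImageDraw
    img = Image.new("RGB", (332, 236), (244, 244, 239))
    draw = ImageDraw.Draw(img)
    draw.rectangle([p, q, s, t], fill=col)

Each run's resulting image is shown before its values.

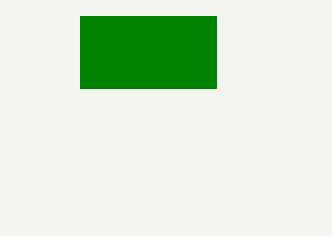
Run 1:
p = 80
q = 16
s = 216
t = 88
col = 'green'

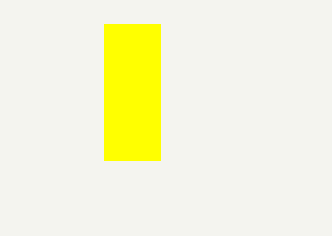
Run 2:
p = 104, q = 24, s = 160, t = 160, col = 'yellow'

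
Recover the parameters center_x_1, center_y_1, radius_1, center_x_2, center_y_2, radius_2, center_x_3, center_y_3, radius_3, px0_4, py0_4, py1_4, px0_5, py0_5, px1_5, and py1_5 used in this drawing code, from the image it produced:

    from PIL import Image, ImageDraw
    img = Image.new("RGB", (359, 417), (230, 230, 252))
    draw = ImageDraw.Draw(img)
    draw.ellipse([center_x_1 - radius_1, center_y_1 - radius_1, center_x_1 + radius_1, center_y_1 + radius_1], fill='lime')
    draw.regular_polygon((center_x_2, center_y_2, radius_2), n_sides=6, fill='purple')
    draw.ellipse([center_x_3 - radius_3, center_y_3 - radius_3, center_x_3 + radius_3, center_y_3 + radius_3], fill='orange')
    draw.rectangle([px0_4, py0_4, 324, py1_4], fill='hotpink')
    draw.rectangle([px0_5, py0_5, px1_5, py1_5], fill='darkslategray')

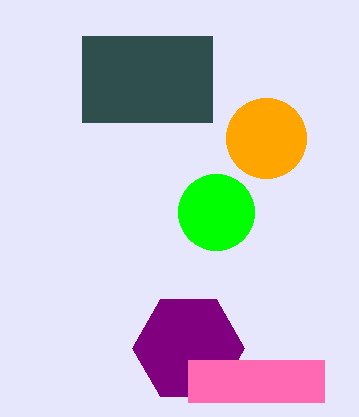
center_x_1 = 216; center_y_1 = 212; radius_1 = 38; center_x_2 = 188; center_y_2 = 348; radius_2 = 56; center_x_3 = 266; center_y_3 = 138; radius_3 = 40; px0_4 = 188; py0_4 = 360; py1_4 = 402; px0_5 = 82; py0_5 = 36; px1_5 = 212; py1_5 = 122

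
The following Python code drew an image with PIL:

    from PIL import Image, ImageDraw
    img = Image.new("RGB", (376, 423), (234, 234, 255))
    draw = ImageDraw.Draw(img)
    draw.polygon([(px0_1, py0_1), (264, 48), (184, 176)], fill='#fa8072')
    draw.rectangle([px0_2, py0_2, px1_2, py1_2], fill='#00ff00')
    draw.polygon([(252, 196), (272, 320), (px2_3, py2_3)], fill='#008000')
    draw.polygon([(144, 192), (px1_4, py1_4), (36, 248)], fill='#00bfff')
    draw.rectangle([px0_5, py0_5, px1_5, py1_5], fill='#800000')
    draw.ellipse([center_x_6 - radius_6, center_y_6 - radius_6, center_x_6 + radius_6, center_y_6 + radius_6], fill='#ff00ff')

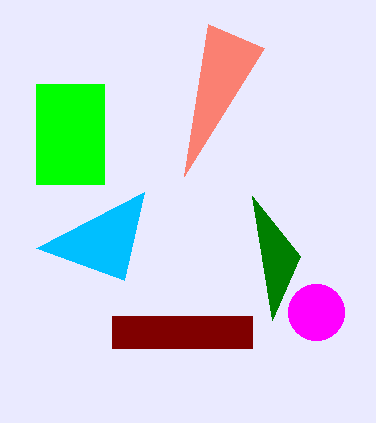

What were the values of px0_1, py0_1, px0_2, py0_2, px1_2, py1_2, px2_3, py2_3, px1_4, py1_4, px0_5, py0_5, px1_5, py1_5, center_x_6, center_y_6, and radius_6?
px0_1 = 208; py0_1 = 24; px0_2 = 36; py0_2 = 84; px1_2 = 104; py1_2 = 184; px2_3 = 300; py2_3 = 256; px1_4 = 124; py1_4 = 280; px0_5 = 112; py0_5 = 316; px1_5 = 252; py1_5 = 348; center_x_6 = 316; center_y_6 = 312; radius_6 = 28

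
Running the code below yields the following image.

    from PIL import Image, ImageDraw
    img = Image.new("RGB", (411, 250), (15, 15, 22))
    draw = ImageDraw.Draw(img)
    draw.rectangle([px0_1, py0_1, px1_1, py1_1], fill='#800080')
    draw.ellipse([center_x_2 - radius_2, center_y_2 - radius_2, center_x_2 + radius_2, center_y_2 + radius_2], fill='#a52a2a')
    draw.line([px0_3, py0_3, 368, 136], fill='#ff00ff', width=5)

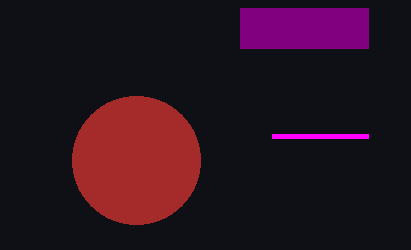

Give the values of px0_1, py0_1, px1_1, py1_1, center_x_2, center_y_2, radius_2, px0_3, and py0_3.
px0_1 = 240; py0_1 = 8; px1_1 = 368; py1_1 = 48; center_x_2 = 136; center_y_2 = 160; radius_2 = 64; px0_3 = 272; py0_3 = 136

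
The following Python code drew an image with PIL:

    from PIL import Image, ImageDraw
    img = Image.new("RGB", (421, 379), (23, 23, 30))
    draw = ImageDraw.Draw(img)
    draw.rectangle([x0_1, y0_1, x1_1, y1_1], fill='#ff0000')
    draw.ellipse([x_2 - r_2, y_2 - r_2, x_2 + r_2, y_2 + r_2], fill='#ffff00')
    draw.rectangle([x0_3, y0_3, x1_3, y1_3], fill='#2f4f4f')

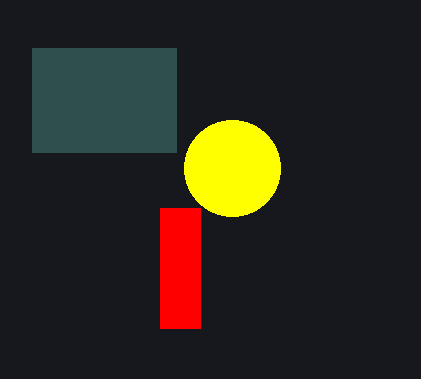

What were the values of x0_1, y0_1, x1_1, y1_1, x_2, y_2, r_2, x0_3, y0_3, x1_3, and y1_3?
x0_1 = 160
y0_1 = 208
x1_1 = 200
y1_1 = 328
x_2 = 232
y_2 = 168
r_2 = 48
x0_3 = 32
y0_3 = 48
x1_3 = 176
y1_3 = 152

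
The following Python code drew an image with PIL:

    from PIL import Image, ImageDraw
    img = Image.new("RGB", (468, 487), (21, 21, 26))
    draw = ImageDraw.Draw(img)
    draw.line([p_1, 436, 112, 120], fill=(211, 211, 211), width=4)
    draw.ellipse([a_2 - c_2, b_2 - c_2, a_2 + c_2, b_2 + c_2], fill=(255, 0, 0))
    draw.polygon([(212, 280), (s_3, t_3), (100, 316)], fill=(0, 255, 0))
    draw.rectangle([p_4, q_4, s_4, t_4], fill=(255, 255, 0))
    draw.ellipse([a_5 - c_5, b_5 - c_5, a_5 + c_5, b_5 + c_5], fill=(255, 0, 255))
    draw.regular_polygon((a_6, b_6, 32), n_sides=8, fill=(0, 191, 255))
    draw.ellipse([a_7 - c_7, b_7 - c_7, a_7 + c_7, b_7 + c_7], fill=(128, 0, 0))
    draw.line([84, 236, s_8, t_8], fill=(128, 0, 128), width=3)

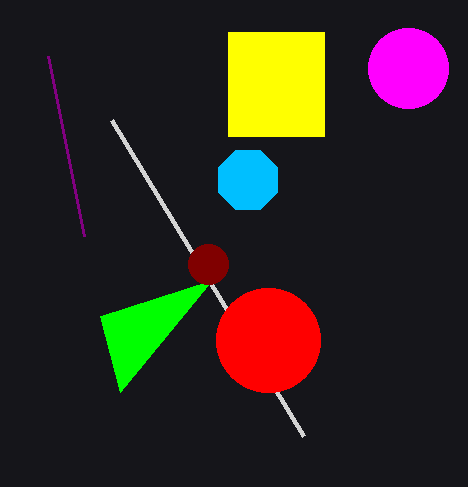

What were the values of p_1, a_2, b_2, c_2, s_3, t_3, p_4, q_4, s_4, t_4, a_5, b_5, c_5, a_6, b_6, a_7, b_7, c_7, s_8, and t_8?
p_1 = 304; a_2 = 268; b_2 = 340; c_2 = 52; s_3 = 120; t_3 = 392; p_4 = 228; q_4 = 32; s_4 = 324; t_4 = 136; a_5 = 408; b_5 = 68; c_5 = 40; a_6 = 248; b_6 = 180; a_7 = 208; b_7 = 264; c_7 = 20; s_8 = 48; t_8 = 56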